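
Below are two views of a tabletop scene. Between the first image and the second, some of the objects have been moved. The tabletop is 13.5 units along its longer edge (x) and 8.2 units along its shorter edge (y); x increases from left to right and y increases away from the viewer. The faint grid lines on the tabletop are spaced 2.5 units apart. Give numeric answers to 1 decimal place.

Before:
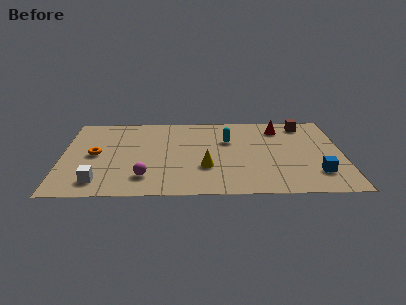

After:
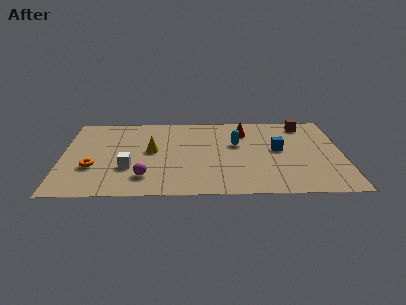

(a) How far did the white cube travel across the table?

1.9

The white cube was near (1.8, 1.4) before and (3.2, 2.7) after, so it travelled √(1.4² + 1.3²) ≈ 1.9 units.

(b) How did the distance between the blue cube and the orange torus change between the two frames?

-1.8

Before: roughly 10.8 units apart; after: 9.0. That's 1.8 units closer together.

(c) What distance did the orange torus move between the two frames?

1.3

The orange torus was near (1.6, 4.1) before and (1.5, 2.8) after, so it travelled √(0.1² + 1.3²) ≈ 1.3 units.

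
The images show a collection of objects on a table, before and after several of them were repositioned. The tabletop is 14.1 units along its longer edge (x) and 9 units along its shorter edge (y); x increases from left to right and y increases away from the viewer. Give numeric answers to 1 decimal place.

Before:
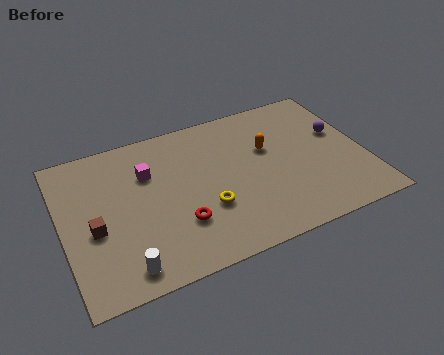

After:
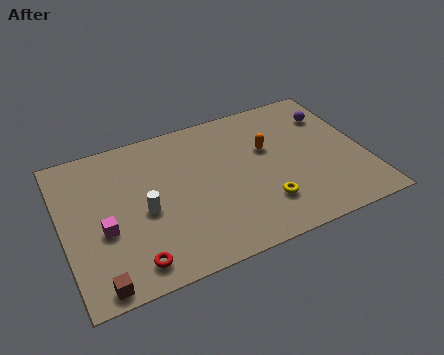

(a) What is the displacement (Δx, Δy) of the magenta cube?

(-2.3, -2.6)

The magenta cube started near (4.1, 6.2) and ended near (1.8, 3.6).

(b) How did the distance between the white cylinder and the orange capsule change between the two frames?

-2.2

Before: roughly 8.4 units apart; after: 6.2. That's 2.2 units closer together.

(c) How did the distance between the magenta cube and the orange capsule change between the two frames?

+2.5

Before: roughly 5.6 units apart; after: 8.1. That's 2.5 units further apart.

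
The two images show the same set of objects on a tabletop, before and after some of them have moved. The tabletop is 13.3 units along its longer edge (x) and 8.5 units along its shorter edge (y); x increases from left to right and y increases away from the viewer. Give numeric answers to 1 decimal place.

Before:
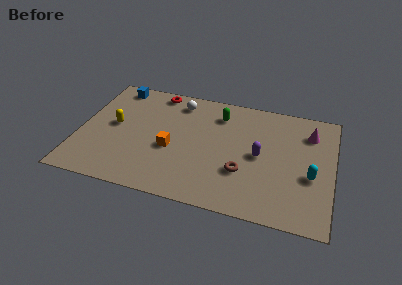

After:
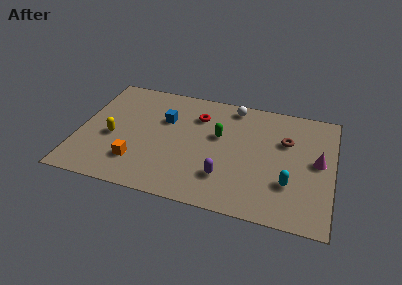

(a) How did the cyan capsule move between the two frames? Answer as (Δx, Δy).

(-1.1, -0.8)

The cyan capsule was at about (12.2, 3.4) and moved to about (11.1, 2.6).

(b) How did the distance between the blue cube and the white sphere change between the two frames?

+0.6

Before: roughly 3.4 units apart; after: 4.0. That's 0.6 units further apart.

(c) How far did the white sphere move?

2.9

The white sphere moved from about (5.0, 7.1) to (7.9, 7.5), a distance of √(2.9² + 0.4²) ≈ 2.9.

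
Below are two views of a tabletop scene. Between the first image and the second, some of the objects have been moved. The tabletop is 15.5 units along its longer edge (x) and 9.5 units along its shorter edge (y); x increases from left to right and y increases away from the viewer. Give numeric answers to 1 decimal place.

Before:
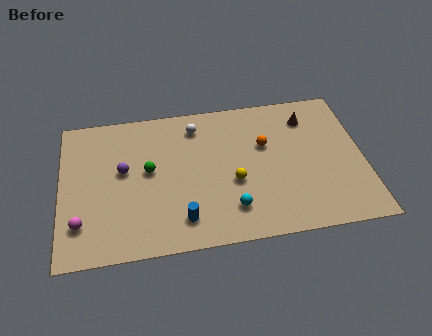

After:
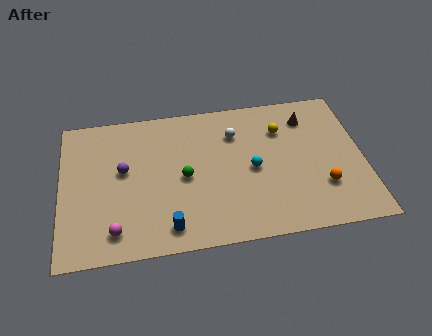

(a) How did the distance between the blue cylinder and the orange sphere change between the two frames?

+1.9

They were about 6.1 units apart before and 8.0 after — 1.9 units further apart.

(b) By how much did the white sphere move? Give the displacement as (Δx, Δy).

(2.0, -0.8)

The white sphere started near (7.0, 7.8) and ended near (9.0, 7.0).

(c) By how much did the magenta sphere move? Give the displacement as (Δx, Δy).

(1.7, -0.7)

The magenta sphere was at about (1.0, 2.3) and moved to about (2.7, 1.6).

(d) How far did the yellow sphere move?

4.0

The yellow sphere moved from about (8.8, 3.8) to (11.4, 6.9), a distance of √(2.6² + 3.1²) ≈ 4.0.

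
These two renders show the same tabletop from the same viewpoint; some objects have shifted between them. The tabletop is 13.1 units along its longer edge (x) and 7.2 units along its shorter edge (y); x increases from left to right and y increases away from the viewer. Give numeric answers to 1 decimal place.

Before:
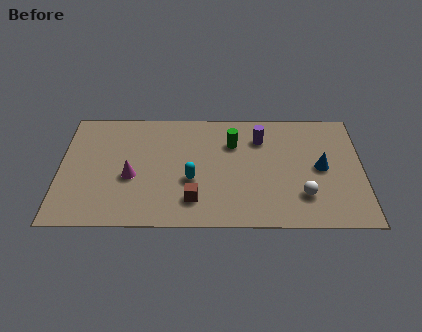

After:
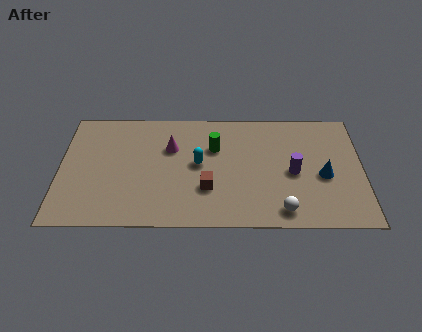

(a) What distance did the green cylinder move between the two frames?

0.9

The green cylinder moved from about (7.5, 5.1) to (6.7, 4.8), a distance of √(0.8² + 0.3²) ≈ 0.9.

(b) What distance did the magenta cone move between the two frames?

2.5

The magenta cone was near (3.1, 3.0) before and (4.8, 4.8) after, so it travelled √(1.7² + 1.8²) ≈ 2.5 units.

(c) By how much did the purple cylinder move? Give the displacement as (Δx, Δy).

(1.4, -2.1)

From the two frames, the purple cylinder sits at roughly (8.7, 5.4) before and (10.1, 3.3) after.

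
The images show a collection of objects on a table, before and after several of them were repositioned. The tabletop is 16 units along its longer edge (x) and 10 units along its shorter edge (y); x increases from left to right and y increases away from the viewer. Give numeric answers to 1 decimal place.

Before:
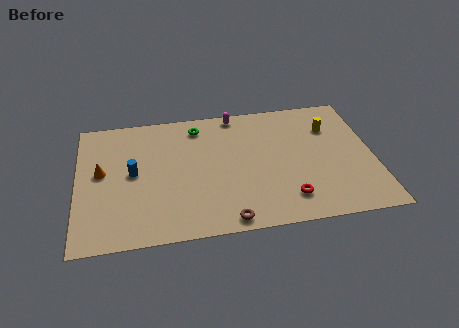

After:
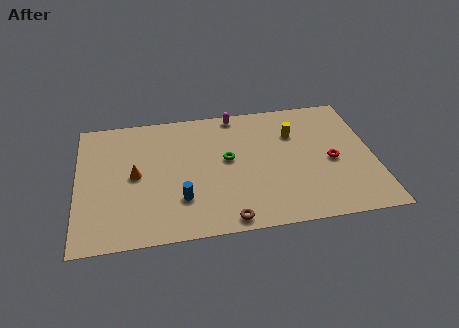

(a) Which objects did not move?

the brown torus and the magenta capsule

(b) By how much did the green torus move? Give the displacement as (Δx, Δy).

(1.5, -2.9)

The green torus started near (6.6, 8.4) and ended near (8.1, 5.5).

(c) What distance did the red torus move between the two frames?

3.5

From (11.2, 2.0) to (13.7, 4.5), the red torus covered √(2.5² + 2.5²) ≈ 3.5 units.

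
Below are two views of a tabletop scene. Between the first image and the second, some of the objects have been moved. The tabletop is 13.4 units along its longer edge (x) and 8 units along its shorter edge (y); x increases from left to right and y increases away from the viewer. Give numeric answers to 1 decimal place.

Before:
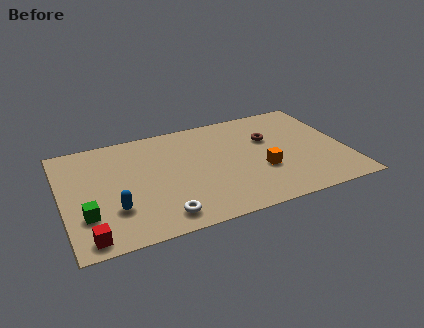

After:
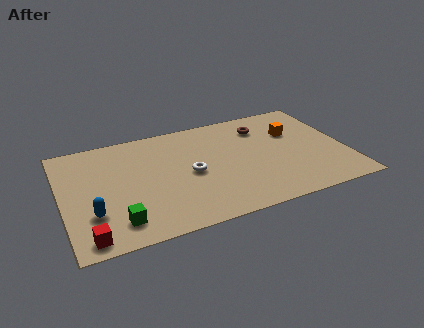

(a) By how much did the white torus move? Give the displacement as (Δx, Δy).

(1.6, 2.6)

The white torus was at about (4.4, 1.2) and moved to about (6.0, 3.8).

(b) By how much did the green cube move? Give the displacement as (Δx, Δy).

(1.4, -0.9)

From the two frames, the green cube sits at roughly (1.0, 2.4) before and (2.4, 1.5) after.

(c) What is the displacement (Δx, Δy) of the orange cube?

(1.8, 2.4)

The orange cube was at about (9.3, 2.9) and moved to about (11.1, 5.3).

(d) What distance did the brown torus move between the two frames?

1.0

From (9.9, 5.2) to (9.7, 6.2), the brown torus covered √(0.2² + 1.0²) ≈ 1.0 units.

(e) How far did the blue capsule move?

1.0

From (2.3, 2.4) to (1.3, 2.4), the blue capsule covered √(1.0² + 0.0²) ≈ 1.0 units.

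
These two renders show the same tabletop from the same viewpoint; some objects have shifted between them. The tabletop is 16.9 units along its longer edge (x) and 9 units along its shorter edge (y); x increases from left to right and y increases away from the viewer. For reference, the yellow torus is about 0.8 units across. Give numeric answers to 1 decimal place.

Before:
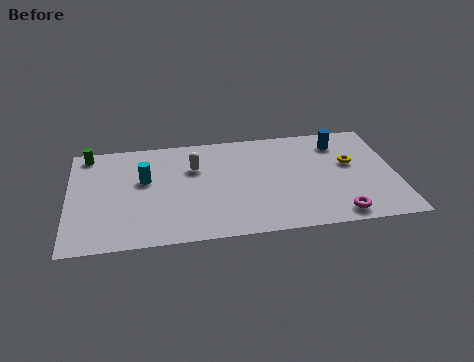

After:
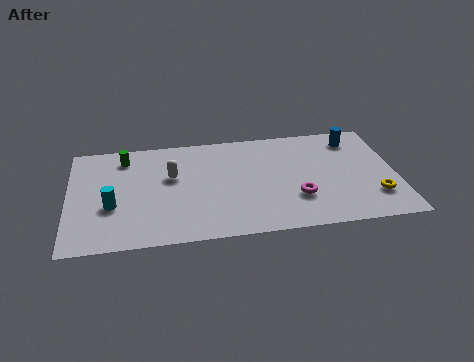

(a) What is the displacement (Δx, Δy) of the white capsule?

(-1.2, -0.6)

The white capsule started near (6.5, 6.1) and ended near (5.3, 5.5).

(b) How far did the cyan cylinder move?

2.6

From (3.9, 5.4) to (2.2, 3.4), the cyan cylinder covered √(1.7² + 2.0²) ≈ 2.6 units.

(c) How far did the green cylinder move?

2.0

From (1.0, 8.0) to (2.9, 7.4), the green cylinder covered √(1.9² + 0.6²) ≈ 2.0 units.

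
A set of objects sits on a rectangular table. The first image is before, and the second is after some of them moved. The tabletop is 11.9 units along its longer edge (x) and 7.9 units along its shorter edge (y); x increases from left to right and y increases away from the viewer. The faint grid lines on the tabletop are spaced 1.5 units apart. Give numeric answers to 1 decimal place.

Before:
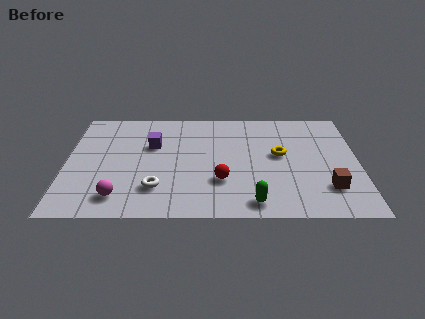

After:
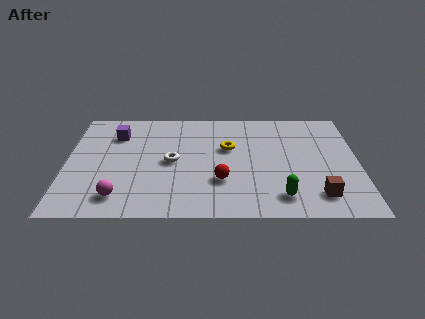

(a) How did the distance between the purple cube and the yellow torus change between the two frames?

-0.5

Before: roughly 5.2 units apart; after: 4.7. That's 0.5 units closer together.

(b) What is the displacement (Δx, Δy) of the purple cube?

(-1.5, 0.8)

From the two frames, the purple cube sits at roughly (3.5, 5.1) before and (2.0, 5.9) after.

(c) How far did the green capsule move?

1.2

From (7.6, 1.0) to (8.7, 1.4), the green capsule covered √(1.1² + 0.4²) ≈ 1.2 units.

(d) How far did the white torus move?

2.0

The white torus moved from about (3.7, 2.0) to (4.3, 3.9), a distance of √(0.6² + 1.9²) ≈ 2.0.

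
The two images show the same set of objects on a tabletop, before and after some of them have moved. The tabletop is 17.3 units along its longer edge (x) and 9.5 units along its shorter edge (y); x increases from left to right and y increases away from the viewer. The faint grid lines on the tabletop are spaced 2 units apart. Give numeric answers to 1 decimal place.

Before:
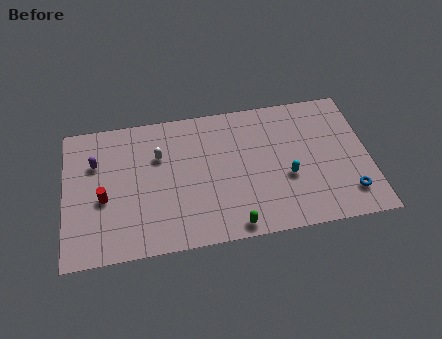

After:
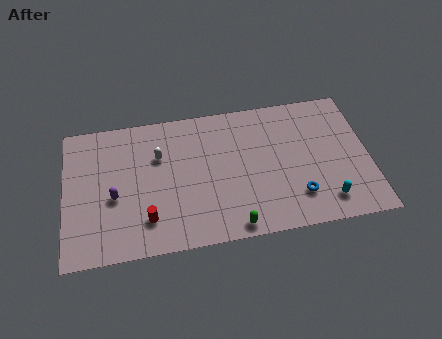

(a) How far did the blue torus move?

2.9

The blue torus was near (16.0, 2.0) before and (13.1, 2.3) after, so it travelled √(2.9² + 0.3²) ≈ 2.9 units.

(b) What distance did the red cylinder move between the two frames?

3.0

The red cylinder moved from about (2.2, 4.0) to (4.6, 2.2), a distance of √(2.4² + 1.8²) ≈ 3.0.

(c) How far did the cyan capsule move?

2.9

From (12.6, 3.7) to (14.7, 1.7), the cyan capsule covered √(2.1² + 2.0²) ≈ 2.9 units.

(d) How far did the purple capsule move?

2.7

From (1.8, 6.5) to (2.8, 4.0), the purple capsule covered √(1.0² + 2.5²) ≈ 2.7 units.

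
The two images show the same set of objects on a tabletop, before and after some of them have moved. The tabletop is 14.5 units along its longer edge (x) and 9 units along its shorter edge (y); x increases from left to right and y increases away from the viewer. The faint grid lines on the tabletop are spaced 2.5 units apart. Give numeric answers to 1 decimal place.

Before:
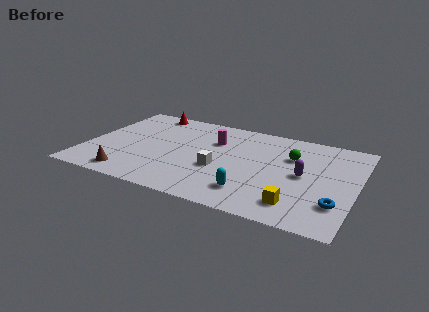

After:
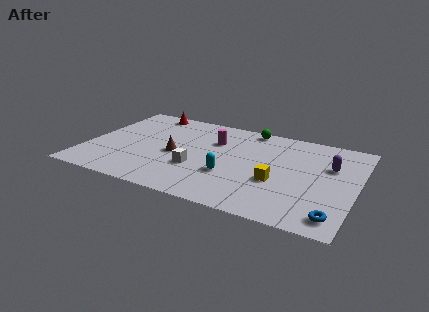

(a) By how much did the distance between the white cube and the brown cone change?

-3.5

The distance was about 5.1 in the first image and 1.6 in the second, so they moved 3.5 units closer together.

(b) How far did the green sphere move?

3.3

The green sphere moved from about (10.9, 6.1) to (8.4, 8.2), a distance of √(2.5² + 2.1²) ≈ 3.3.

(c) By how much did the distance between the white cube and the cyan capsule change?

-0.7

The distance was about 2.5 in the first image and 1.8 in the second, so they moved 0.7 units closer together.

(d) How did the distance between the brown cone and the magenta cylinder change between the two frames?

-3.6

They were about 6.4 units apart before and 2.8 after — 3.6 units closer together.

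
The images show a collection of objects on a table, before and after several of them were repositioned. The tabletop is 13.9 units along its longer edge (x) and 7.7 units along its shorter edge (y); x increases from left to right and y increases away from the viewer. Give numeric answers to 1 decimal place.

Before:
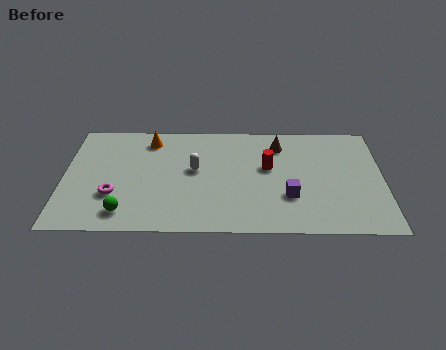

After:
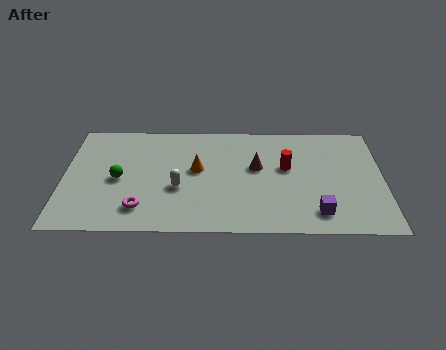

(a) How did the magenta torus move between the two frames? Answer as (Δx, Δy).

(1.2, -0.9)

The magenta torus was at about (2.2, 2.5) and moved to about (3.4, 1.6).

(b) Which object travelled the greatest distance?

the orange cone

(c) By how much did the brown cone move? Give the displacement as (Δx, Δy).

(-1.0, -1.6)

The brown cone was at about (9.4, 6.1) and moved to about (8.4, 4.5).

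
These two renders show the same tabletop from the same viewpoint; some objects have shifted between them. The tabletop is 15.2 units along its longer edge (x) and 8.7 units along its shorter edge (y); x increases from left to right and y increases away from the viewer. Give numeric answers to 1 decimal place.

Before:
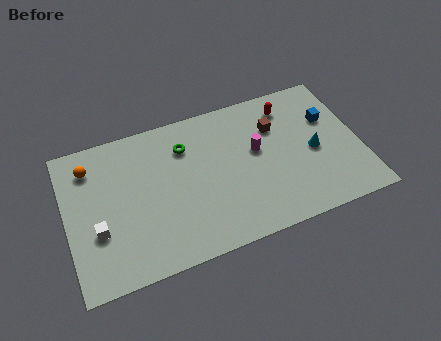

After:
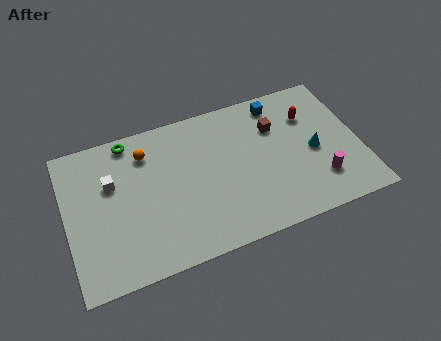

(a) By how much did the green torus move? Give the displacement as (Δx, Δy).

(-2.8, 1.3)

The green torus started near (6.3, 6.5) and ended near (3.5, 7.8).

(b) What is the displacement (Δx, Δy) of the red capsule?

(1.0, -0.9)

The red capsule was at about (11.8, 7.1) and moved to about (12.8, 6.2).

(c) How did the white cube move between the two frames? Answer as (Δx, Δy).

(0.9, 2.5)

From the two frames, the white cube sits at roughly (1.5, 3.1) before and (2.4, 5.6) after.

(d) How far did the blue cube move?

3.1

The blue cube was near (13.8, 5.7) before and (11.3, 7.5) after, so it travelled √(2.5² + 1.8²) ≈ 3.1 units.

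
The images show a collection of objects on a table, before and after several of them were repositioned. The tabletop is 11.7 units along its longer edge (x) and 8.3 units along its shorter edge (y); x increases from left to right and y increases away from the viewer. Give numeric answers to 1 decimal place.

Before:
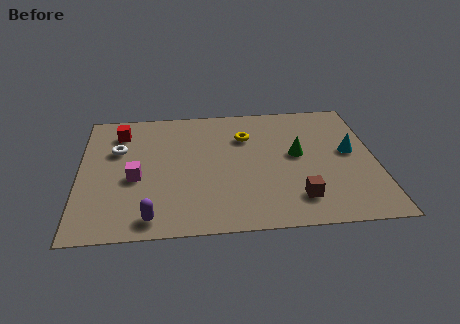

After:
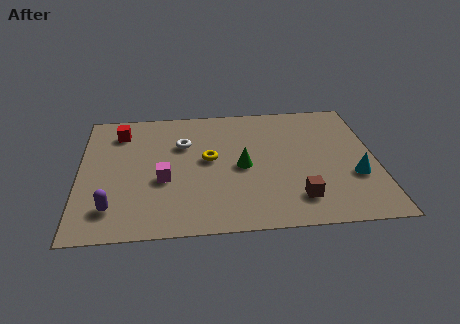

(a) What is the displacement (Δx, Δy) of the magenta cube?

(1.1, -0.2)

The magenta cube was at about (2.2, 3.5) and moved to about (3.3, 3.3).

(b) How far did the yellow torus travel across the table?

2.1

The yellow torus moved from about (6.6, 5.9) to (5.1, 4.5), a distance of √(1.5² + 1.4²) ≈ 2.1.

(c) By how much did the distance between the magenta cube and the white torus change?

+0.4

Before: roughly 2.0 units apart; after: 2.4. That's 0.4 units further apart.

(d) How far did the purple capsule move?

1.7

The purple capsule moved from about (2.8, 1.0) to (1.3, 1.7), a distance of √(1.5² + 0.7²) ≈ 1.7.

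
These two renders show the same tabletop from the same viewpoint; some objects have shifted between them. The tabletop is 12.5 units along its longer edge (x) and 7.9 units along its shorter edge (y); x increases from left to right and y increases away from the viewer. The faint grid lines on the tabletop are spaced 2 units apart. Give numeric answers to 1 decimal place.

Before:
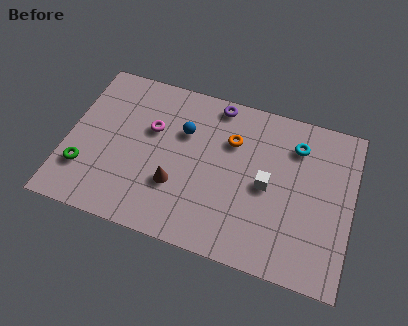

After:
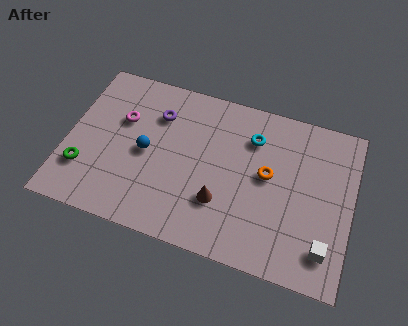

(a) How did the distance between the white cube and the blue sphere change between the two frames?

+4.2

Before: roughly 4.1 units apart; after: 8.3. That's 4.2 units further apart.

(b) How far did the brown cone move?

2.0

The brown cone moved from about (4.9, 2.6) to (6.9, 2.4), a distance of √(2.0² + 0.2²) ≈ 2.0.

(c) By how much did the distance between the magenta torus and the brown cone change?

+2.6

The distance was about 2.7 in the first image and 5.3 in the second, so they moved 2.6 units further apart.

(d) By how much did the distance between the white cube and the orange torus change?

+1.4

Before: roughly 2.4 units apart; after: 3.8. That's 1.4 units further apart.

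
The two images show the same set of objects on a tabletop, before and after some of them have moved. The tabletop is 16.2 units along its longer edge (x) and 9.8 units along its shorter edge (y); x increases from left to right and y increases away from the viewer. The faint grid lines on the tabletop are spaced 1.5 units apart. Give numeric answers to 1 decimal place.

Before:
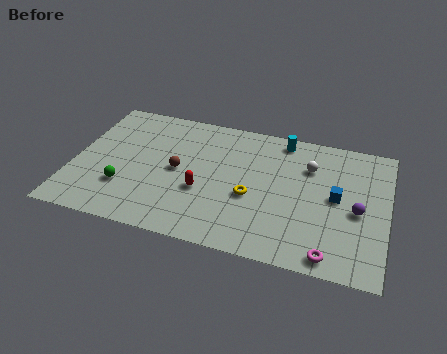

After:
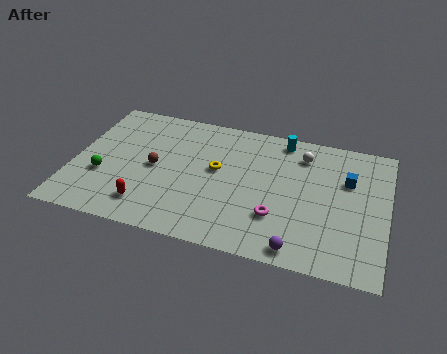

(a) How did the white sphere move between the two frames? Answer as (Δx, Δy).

(-0.4, 0.8)

The white sphere was at about (12.1, 7.0) and moved to about (11.7, 7.8).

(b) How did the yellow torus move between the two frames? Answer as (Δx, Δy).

(-1.9, 1.5)

The yellow torus was at about (9.3, 4.0) and moved to about (7.4, 5.5).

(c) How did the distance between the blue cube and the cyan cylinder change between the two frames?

-0.6

The distance was about 4.7 in the first image and 4.1 in the second, so they moved 0.6 units closer together.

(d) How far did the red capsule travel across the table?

3.2

The red capsule was near (6.8, 3.7) before and (4.1, 1.9) after, so it travelled √(2.7² + 1.8²) ≈ 3.2 units.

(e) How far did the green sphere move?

1.3

From (2.8, 2.9) to (1.6, 3.5), the green sphere covered √(1.2² + 0.6²) ≈ 1.3 units.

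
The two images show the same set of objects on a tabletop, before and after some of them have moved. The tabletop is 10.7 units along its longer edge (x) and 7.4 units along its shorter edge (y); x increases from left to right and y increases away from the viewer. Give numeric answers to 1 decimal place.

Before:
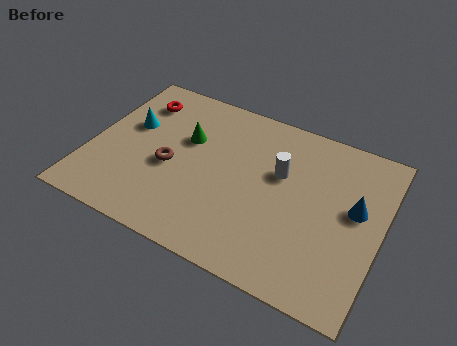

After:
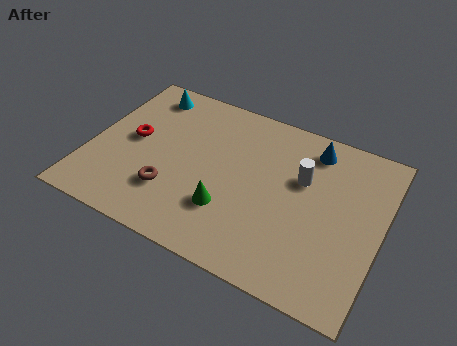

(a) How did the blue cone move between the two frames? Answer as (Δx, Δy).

(-1.8, 2.0)

The blue cone was at about (9.7, 4.2) and moved to about (7.9, 6.2).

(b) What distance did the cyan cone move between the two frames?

1.8

The cyan cone was near (1.3, 4.5) before and (1.6, 6.3) after, so it travelled √(0.3² + 1.8²) ≈ 1.8 units.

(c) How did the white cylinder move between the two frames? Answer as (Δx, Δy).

(0.8, 0.1)

From the two frames, the white cylinder sits at roughly (6.9, 4.6) before and (7.7, 4.7) after.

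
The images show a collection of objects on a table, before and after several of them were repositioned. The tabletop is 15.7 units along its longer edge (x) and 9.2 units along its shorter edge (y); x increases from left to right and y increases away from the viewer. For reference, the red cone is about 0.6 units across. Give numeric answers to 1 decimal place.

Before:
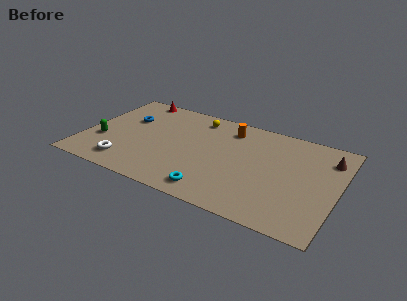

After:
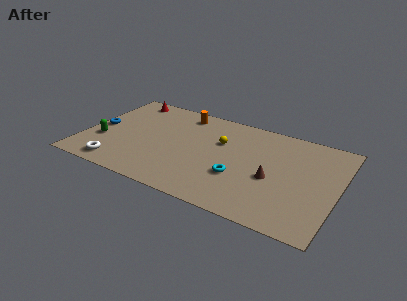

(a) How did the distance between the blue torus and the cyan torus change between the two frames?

+1.4

The distance was about 7.7 in the first image and 9.1 in the second, so they moved 1.4 units further apart.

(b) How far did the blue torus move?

2.2

The blue torus moved from about (2.4, 6.0) to (0.8, 4.5), a distance of √(1.6² + 1.5²) ≈ 2.2.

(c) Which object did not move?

the green capsule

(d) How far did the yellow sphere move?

2.5

From (6.6, 7.8) to (8.3, 6.0), the yellow sphere covered √(1.7² + 1.8²) ≈ 2.5 units.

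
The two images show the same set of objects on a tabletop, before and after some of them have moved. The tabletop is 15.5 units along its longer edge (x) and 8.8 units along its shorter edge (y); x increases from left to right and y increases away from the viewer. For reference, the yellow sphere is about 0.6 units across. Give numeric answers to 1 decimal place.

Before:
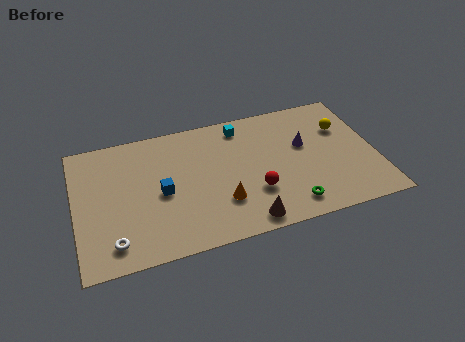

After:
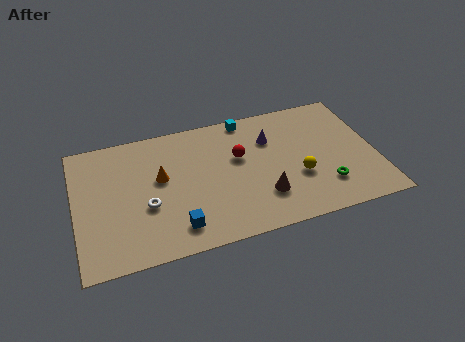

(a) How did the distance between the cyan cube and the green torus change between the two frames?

+0.4

Before: roughly 6.4 units apart; after: 6.8. That's 0.4 units further apart.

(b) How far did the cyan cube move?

0.6

The cyan cube moved from about (8.8, 7.5) to (9.1, 8.0), a distance of √(0.3² + 0.5²) ≈ 0.6.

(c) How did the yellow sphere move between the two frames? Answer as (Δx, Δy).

(-2.6, -2.8)

The yellow sphere started near (14.0, 6.0) and ended near (11.4, 3.2).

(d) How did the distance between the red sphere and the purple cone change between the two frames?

-1.9

They were about 3.8 units apart before and 1.9 after — 1.9 units closer together.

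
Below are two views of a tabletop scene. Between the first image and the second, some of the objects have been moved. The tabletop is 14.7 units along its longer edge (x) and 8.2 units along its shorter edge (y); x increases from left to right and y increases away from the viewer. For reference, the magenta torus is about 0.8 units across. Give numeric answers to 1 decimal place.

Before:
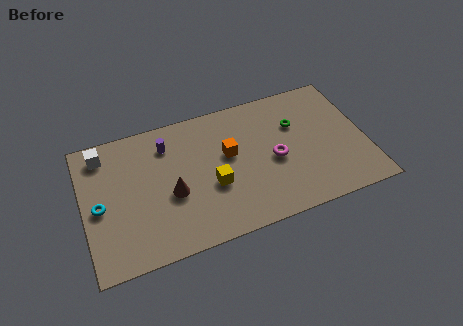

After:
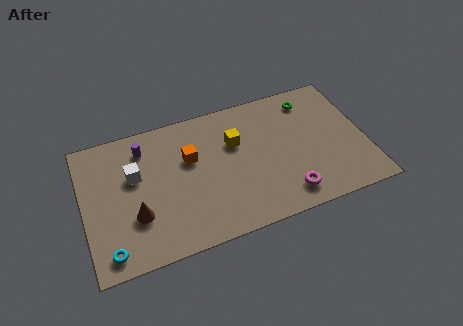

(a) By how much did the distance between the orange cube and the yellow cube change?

+0.5

Before: roughly 1.9 units apart; after: 2.4. That's 0.5 units further apart.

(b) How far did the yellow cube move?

2.6

The yellow cube was near (6.6, 3.2) before and (8.0, 5.4) after, so it travelled √(1.4² + 2.2²) ≈ 2.6 units.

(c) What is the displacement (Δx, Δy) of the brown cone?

(-1.9, -0.7)

The brown cone started near (4.5, 3.4) and ended near (2.6, 2.7).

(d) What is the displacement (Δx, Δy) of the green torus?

(0.9, 1.3)

The green torus was at about (11.2, 5.5) and moved to about (12.1, 6.8).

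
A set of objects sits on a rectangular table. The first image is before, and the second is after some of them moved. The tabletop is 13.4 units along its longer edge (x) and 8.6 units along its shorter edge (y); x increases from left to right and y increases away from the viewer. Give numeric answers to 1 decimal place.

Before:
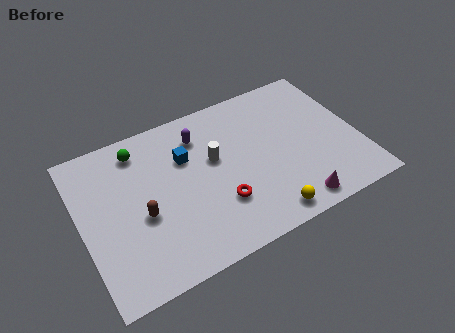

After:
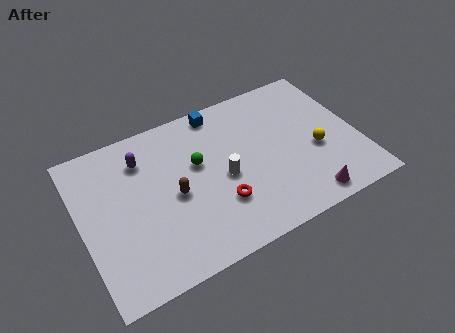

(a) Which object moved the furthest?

the yellow sphere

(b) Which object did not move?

the red torus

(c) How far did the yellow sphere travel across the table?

3.8

The yellow sphere was near (8.4, 1.0) before and (11.3, 3.5) after, so it travelled √(2.9² + 2.5²) ≈ 3.8 units.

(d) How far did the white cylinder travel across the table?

1.2

From (6.5, 5.1) to (6.8, 3.9), the white cylinder covered √(0.3² + 1.2²) ≈ 1.2 units.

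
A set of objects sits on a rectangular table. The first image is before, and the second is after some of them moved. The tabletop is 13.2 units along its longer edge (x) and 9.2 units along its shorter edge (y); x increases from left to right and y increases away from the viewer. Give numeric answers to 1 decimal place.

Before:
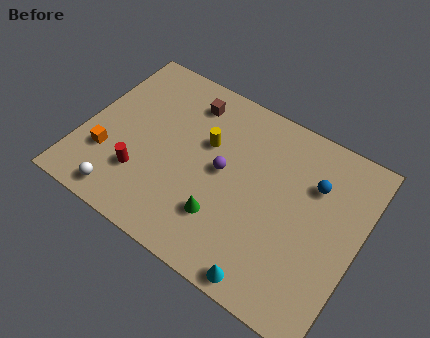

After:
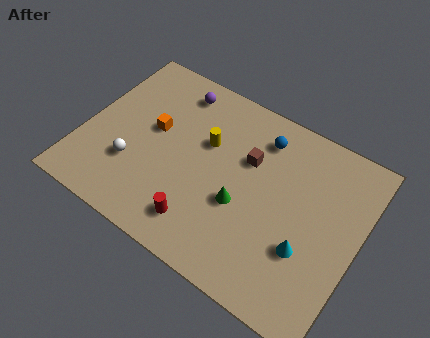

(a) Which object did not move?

the yellow cylinder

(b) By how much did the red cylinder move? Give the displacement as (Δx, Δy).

(3.1, -0.9)

The red cylinder was at about (3.1, 2.6) and moved to about (6.2, 1.7).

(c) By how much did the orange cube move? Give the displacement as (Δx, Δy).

(1.8, 2.4)

The orange cube started near (1.4, 2.8) and ended near (3.2, 5.2).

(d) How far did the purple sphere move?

4.2

The purple sphere was near (6.7, 4.8) before and (3.8, 7.8) after, so it travelled √(2.9² + 3.0²) ≈ 4.2 units.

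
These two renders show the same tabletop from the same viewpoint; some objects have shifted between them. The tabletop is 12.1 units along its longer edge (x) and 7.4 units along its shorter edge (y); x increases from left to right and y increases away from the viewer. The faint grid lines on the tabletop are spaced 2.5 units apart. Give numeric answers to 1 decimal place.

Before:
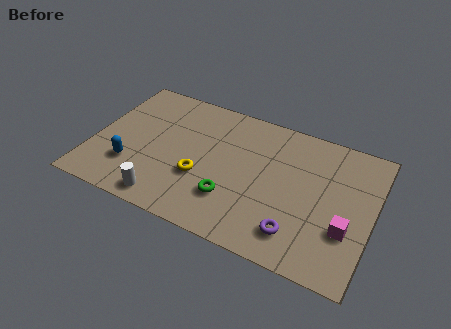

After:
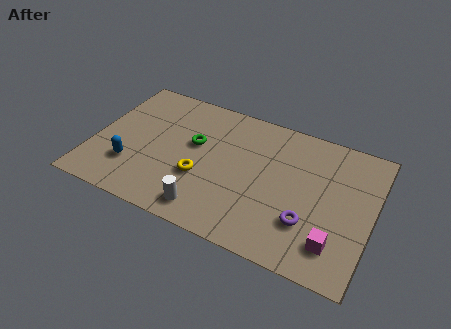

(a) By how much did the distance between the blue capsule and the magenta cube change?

-0.4

Before: roughly 9.3 units apart; after: 8.9. That's 0.4 units closer together.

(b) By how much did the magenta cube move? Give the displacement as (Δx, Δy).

(-0.4, -0.9)

The magenta cube started near (11.1, 2.5) and ended near (10.7, 1.6).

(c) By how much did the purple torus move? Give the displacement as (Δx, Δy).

(0.4, 0.7)

From the two frames, the purple torus sits at roughly (9.1, 1.5) before and (9.5, 2.2) after.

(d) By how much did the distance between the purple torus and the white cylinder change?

-1.3

The distance was about 5.6 in the first image and 4.3 in the second, so they moved 1.3 units closer together.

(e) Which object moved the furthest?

the green torus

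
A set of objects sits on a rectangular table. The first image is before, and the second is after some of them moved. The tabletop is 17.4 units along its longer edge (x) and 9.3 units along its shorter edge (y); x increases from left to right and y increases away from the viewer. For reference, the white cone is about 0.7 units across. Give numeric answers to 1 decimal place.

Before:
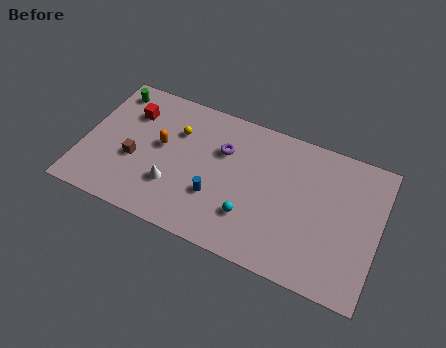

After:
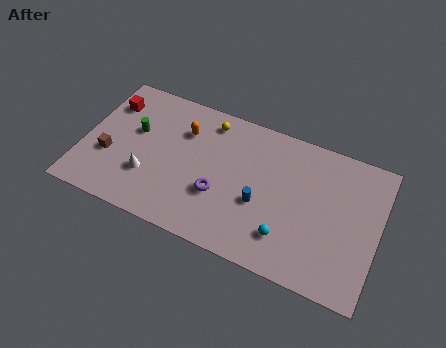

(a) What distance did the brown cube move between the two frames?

1.5

From (3.1, 3.7) to (1.6, 3.4), the brown cube covered √(1.5² + 0.3²) ≈ 1.5 units.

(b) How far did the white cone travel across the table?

1.5

From (5.5, 2.8) to (4.0, 2.9), the white cone covered √(1.5² + 0.1²) ≈ 1.5 units.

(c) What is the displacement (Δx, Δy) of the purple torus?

(0.1, -3.0)

The purple torus started near (8.1, 6.3) and ended near (8.2, 3.3).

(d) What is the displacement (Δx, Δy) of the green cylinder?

(1.7, -2.3)

The green cylinder was at about (1.2, 7.9) and moved to about (2.9, 5.6).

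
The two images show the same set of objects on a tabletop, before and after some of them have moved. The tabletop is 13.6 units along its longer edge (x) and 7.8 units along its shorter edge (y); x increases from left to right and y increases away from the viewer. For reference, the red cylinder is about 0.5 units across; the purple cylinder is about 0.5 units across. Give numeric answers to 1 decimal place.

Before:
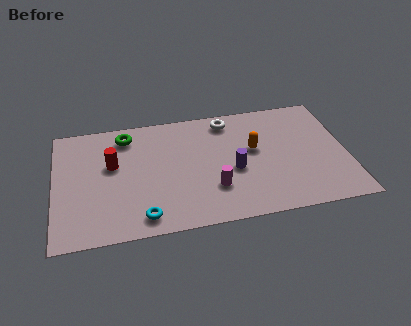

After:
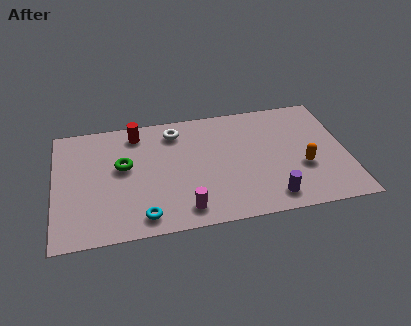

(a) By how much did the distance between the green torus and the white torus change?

-1.7

They were about 4.8 units apart before and 3.1 after — 1.7 units closer together.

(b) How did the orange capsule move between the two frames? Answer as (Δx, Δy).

(2.2, -1.6)

The orange capsule started near (9.3, 4.5) and ended near (11.5, 2.9).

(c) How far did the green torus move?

2.0

The green torus moved from about (3.4, 6.5) to (3.2, 4.5), a distance of √(0.2² + 2.0²) ≈ 2.0.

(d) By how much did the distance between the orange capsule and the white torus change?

+4.3

They were about 2.5 units apart before and 6.8 after — 4.3 units further apart.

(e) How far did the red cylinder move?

2.2

The red cylinder moved from about (2.7, 4.7) to (3.9, 6.6), a distance of √(1.2² + 1.9²) ≈ 2.2.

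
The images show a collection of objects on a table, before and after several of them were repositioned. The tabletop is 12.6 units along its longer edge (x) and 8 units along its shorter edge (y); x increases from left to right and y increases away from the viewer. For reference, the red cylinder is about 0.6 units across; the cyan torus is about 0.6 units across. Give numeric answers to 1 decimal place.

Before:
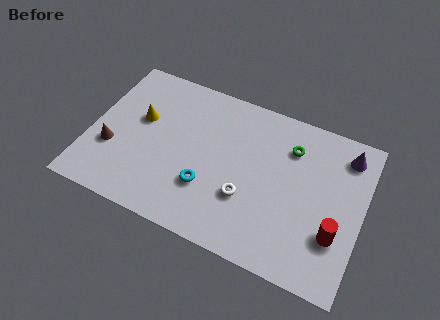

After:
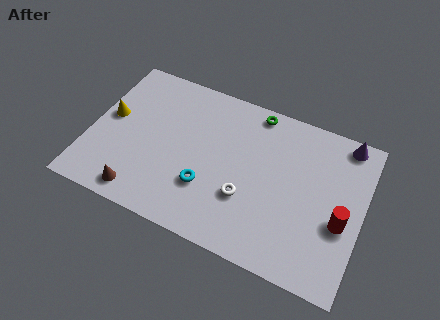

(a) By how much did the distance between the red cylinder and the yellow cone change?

+1.4

They were about 9.6 units apart before and 11.0 after — 1.4 units further apart.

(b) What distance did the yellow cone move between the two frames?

1.5

The yellow cone was near (2.2, 4.8) before and (0.8, 4.4) after, so it travelled √(1.4² + 0.4²) ≈ 1.5 units.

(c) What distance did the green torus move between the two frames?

2.2

The green torus was near (9.1, 6.0) before and (7.3, 7.2) after, so it travelled √(1.8² + 1.2²) ≈ 2.2 units.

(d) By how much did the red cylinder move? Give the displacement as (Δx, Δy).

(0.2, 0.7)

The red cylinder started near (11.5, 2.5) and ended near (11.7, 3.2).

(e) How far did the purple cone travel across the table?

0.6

From (11.6, 6.6) to (11.5, 7.2), the purple cone covered √(0.1² + 0.6²) ≈ 0.6 units.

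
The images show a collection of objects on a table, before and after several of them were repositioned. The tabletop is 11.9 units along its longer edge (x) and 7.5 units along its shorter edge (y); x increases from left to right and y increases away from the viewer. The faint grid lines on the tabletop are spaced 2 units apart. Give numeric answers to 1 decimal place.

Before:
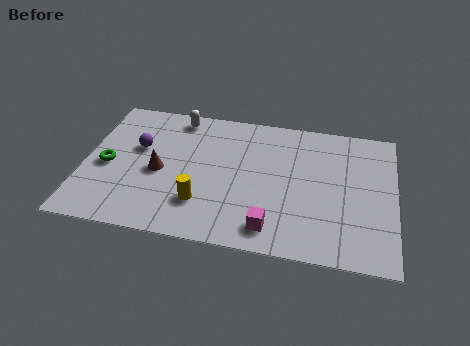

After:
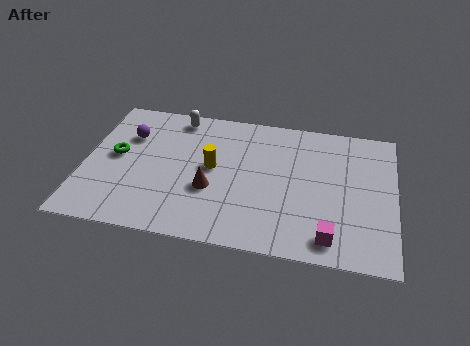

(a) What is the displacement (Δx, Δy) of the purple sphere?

(-0.4, 0.6)

The purple sphere was at about (2.0, 4.6) and moved to about (1.6, 5.2).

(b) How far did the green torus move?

0.7

The green torus was near (0.9, 3.4) before and (1.2, 4.0) after, so it travelled √(0.3² + 0.6²) ≈ 0.7 units.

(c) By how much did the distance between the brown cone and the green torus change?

+1.9

The distance was about 2.0 in the first image and 3.9 in the second, so they moved 1.9 units further apart.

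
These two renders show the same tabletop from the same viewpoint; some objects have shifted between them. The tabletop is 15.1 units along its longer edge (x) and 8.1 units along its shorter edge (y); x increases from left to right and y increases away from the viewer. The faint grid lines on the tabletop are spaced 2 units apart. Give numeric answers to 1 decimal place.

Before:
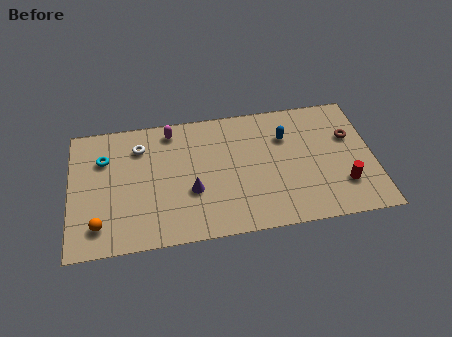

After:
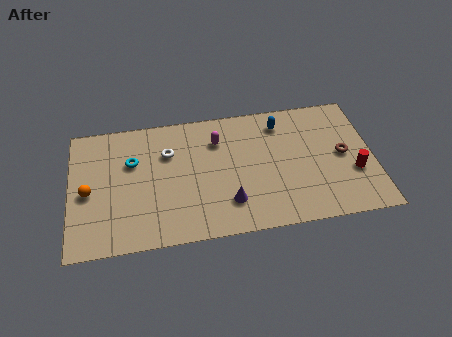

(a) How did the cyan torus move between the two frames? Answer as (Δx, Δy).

(1.4, -0.4)

The cyan torus was at about (1.7, 5.7) and moved to about (3.1, 5.3).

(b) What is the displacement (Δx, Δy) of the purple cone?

(1.8, -1.0)

From the two frames, the purple cone sits at roughly (6.0, 3.0) before and (7.8, 2.0) after.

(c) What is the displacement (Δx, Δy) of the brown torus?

(-0.4, -1.1)

The brown torus started near (14.0, 5.2) and ended near (13.6, 4.1).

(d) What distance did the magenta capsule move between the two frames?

2.5

From (5.1, 7.0) to (7.4, 6.0), the magenta capsule covered √(2.3² + 1.0²) ≈ 2.5 units.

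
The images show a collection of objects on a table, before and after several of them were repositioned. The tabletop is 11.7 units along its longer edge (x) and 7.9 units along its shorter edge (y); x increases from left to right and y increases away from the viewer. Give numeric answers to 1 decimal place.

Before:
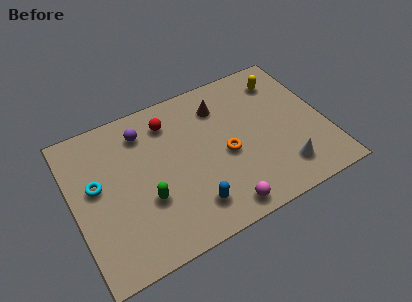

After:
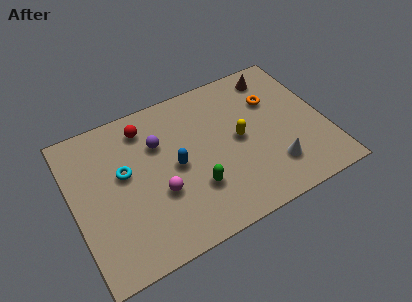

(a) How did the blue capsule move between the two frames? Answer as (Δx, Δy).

(-0.4, 2.3)

The blue capsule was at about (5.1, 1.6) and moved to about (4.7, 3.9).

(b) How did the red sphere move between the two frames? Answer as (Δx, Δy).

(-1.1, 0.2)

The red sphere was at about (4.7, 6.3) and moved to about (3.6, 6.5).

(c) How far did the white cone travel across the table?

0.5

The white cone was near (9.4, 1.6) before and (9.0, 1.9) after, so it travelled √(0.4² + 0.3²) ≈ 0.5 units.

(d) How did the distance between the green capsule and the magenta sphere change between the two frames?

-2.0

The distance was about 3.7 in the first image and 1.7 in the second, so they moved 2.0 units closer together.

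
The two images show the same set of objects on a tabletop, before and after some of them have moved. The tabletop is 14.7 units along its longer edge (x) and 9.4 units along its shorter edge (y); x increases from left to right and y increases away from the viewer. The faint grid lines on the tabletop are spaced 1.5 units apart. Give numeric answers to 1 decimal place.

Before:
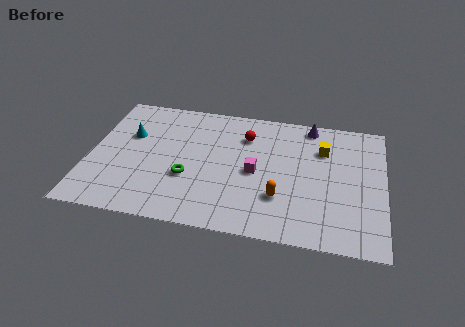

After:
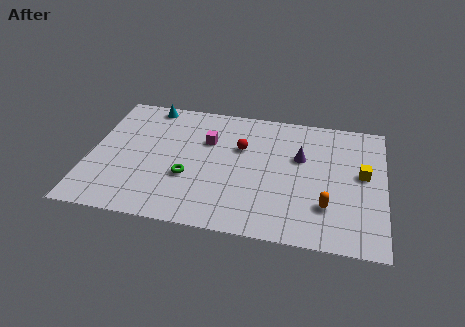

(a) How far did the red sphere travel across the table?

0.9

From (7.7, 7.0) to (7.5, 6.1), the red sphere covered √(0.2² + 0.9²) ≈ 0.9 units.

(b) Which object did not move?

the green torus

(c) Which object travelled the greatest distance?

the magenta cube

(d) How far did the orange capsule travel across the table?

2.3

From (9.6, 2.8) to (11.9, 2.6), the orange capsule covered √(2.3² + 0.2²) ≈ 2.3 units.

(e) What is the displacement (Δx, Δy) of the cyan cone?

(0.8, 2.5)

From the two frames, the cyan cone sits at roughly (1.9, 6.0) before and (2.7, 8.5) after.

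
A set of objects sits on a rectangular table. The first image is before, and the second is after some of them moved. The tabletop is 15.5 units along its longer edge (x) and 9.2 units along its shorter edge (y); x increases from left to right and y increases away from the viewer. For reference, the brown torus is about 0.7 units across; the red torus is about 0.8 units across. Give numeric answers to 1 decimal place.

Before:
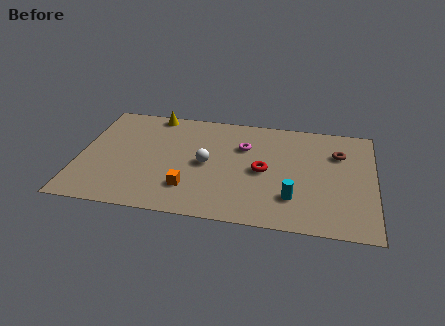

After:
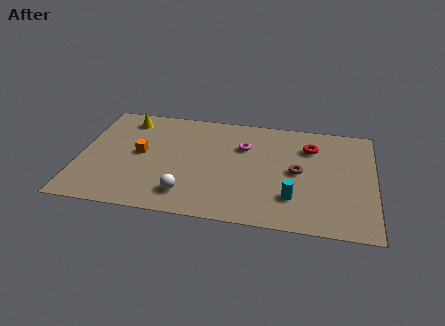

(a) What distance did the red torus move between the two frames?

3.4

From (9.7, 4.4) to (12.1, 6.8), the red torus covered √(2.4² + 2.4²) ≈ 3.4 units.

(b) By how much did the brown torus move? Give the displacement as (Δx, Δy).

(-2.1, -1.9)

The brown torus was at about (13.6, 6.5) and moved to about (11.5, 4.6).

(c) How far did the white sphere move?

2.8

The white sphere moved from about (6.7, 4.5) to (5.8, 1.8), a distance of √(0.9² + 2.7²) ≈ 2.8.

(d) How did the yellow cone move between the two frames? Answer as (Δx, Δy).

(-1.4, -0.7)

The yellow cone started near (3.7, 8.4) and ended near (2.3, 7.7).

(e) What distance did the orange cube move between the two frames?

3.7

From (5.9, 2.3) to (3.2, 4.8), the orange cube covered √(2.7² + 2.5²) ≈ 3.7 units.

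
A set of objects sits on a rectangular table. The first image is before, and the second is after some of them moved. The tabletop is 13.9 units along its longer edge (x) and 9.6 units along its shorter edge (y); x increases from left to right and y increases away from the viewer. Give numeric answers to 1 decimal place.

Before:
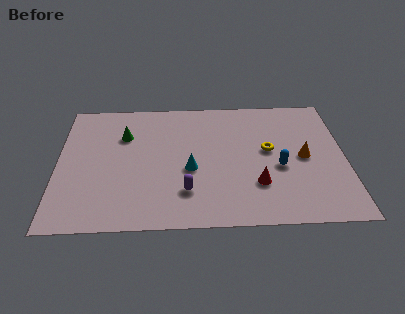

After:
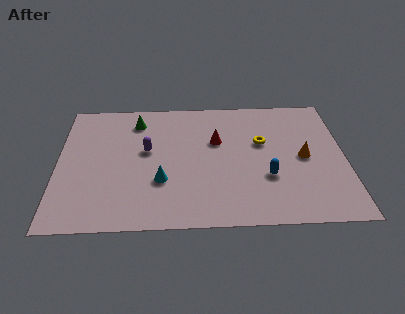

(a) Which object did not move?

the orange cone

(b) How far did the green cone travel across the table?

1.3

The green cone was near (3.2, 6.7) before and (3.8, 7.8) after, so it travelled √(0.6² + 1.1²) ≈ 1.3 units.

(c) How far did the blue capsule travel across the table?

0.9

From (10.7, 4.0) to (10.1, 3.3), the blue capsule covered √(0.6² + 0.7²) ≈ 0.9 units.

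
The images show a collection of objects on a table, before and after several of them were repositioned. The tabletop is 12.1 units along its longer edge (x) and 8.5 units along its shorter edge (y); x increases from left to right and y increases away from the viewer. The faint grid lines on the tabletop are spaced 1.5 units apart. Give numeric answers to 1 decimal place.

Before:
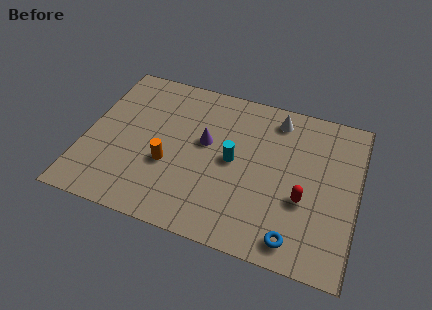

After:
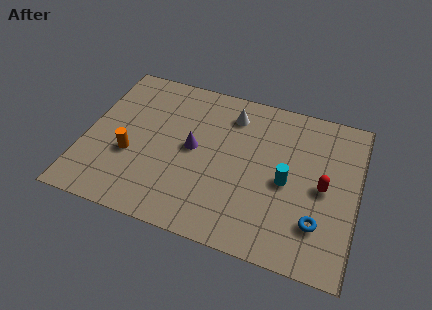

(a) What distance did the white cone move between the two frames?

2.0

The white cone moved from about (8.3, 7.2) to (6.3, 6.8), a distance of √(2.0² + 0.4²) ≈ 2.0.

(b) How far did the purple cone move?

0.7

The purple cone was near (5.3, 4.9) before and (4.8, 4.4) after, so it travelled √(0.5² + 0.5²) ≈ 0.7 units.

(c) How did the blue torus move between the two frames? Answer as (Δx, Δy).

(0.9, 1.1)

The blue torus started near (9.6, 1.1) and ended near (10.5, 2.2).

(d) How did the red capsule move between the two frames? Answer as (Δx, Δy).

(0.8, 0.9)

From the two frames, the red capsule sits at roughly (9.8, 3.2) before and (10.6, 4.1) after.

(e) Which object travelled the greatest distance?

the cyan cylinder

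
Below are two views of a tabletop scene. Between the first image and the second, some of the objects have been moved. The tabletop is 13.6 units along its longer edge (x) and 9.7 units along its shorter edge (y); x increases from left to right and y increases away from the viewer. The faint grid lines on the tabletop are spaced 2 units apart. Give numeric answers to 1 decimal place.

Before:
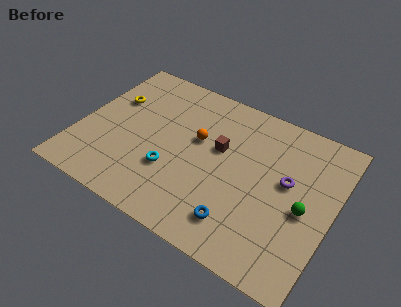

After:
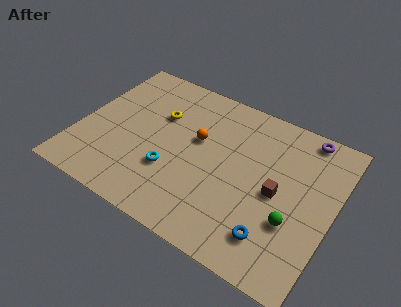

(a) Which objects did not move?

the cyan torus and the orange sphere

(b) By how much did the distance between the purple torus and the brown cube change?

+0.6

They were about 3.7 units apart before and 4.3 after — 0.6 units further apart.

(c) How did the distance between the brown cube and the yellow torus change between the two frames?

+0.9

Before: roughly 6.0 units apart; after: 6.9. That's 0.9 units further apart.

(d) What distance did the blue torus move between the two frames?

1.8

The blue torus moved from about (9.1, 1.9) to (10.9, 2.0), a distance of √(1.8² + 0.1²) ≈ 1.8.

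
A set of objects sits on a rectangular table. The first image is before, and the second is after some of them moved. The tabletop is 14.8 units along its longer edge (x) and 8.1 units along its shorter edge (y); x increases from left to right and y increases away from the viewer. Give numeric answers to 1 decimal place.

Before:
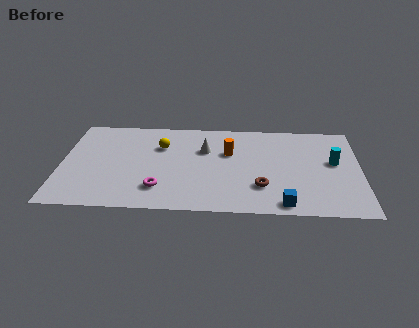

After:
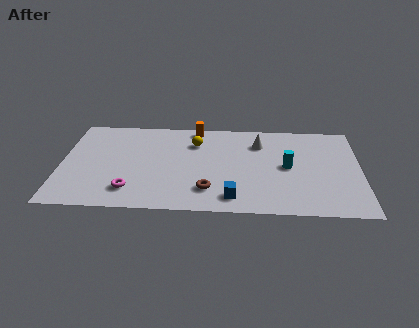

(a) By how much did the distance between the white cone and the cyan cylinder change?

-4.0

Before: roughly 6.4 units apart; after: 2.4. That's 4.0 units closer together.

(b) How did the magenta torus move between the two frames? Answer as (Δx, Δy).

(-1.4, -0.2)

The magenta torus started near (4.9, 1.9) and ended near (3.5, 1.7).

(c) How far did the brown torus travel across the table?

2.6

From (9.9, 2.3) to (7.3, 1.9), the brown torus covered √(2.6² + 0.4²) ≈ 2.6 units.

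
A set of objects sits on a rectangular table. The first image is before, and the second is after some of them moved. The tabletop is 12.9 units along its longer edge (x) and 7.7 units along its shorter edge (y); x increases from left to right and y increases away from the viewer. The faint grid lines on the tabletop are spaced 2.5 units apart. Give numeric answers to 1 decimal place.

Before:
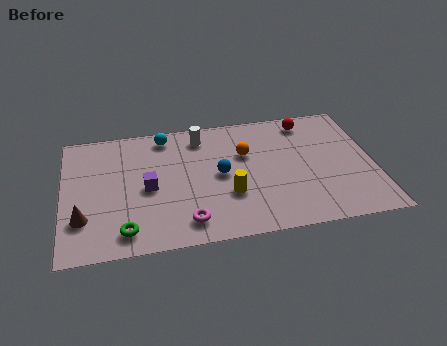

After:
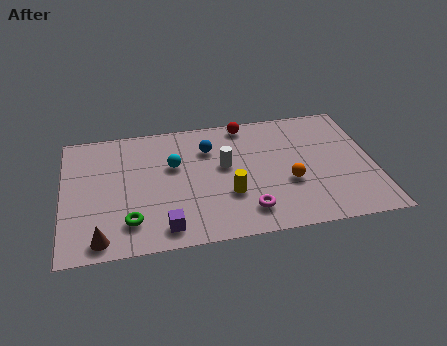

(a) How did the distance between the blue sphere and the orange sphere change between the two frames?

+2.6

The distance was about 1.6 in the first image and 4.2 in the second, so they moved 2.6 units further apart.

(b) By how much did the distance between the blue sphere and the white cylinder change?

-1.3

Before: roughly 2.6 units apart; after: 1.3. That's 1.3 units closer together.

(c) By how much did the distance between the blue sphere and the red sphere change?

-2.6

Before: roughly 4.7 units apart; after: 2.1. That's 2.6 units closer together.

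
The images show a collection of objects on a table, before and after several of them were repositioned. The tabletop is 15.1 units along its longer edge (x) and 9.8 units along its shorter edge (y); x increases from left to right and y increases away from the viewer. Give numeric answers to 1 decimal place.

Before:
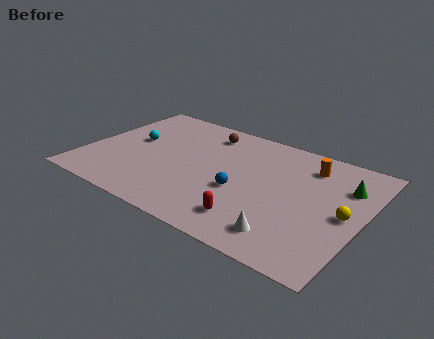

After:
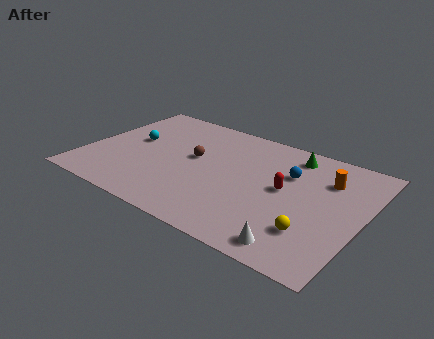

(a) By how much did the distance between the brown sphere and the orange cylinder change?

+1.5

The distance was about 5.8 in the first image and 7.3 in the second, so they moved 1.5 units further apart.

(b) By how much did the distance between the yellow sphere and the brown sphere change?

-1.3

They were about 8.9 units apart before and 7.6 after — 1.3 units closer together.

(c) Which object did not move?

the cyan sphere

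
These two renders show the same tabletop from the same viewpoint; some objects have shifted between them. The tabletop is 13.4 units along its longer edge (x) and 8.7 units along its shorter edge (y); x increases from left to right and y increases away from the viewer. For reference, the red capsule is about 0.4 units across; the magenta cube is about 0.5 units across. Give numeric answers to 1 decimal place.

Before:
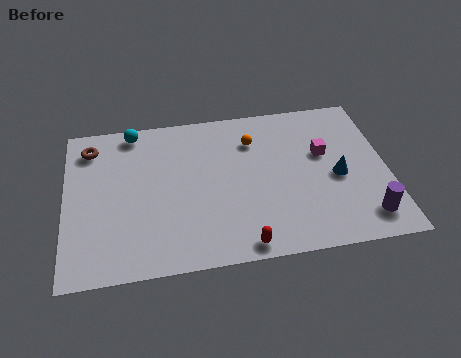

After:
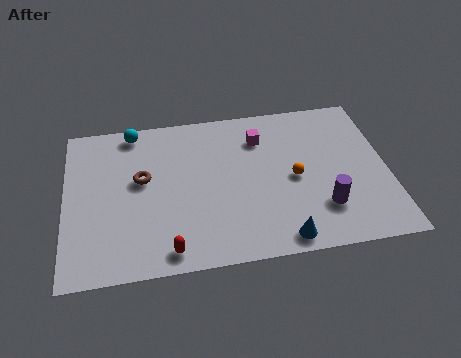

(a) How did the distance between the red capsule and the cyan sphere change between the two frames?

-1.3

The distance was about 8.2 in the first image and 6.9 in the second, so they moved 1.3 units closer together.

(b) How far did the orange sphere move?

2.9

From (7.9, 6.5) to (9.5, 4.1), the orange sphere covered √(1.6² + 2.4²) ≈ 2.9 units.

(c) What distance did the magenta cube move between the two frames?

2.9

The magenta cube moved from about (10.8, 5.3) to (8.2, 6.6), a distance of √(2.6² + 1.3²) ≈ 2.9.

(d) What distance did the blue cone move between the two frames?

3.9

The blue cone was near (11.3, 3.9) before and (8.8, 0.9) after, so it travelled √(2.5² + 3.0²) ≈ 3.9 units.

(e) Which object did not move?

the cyan sphere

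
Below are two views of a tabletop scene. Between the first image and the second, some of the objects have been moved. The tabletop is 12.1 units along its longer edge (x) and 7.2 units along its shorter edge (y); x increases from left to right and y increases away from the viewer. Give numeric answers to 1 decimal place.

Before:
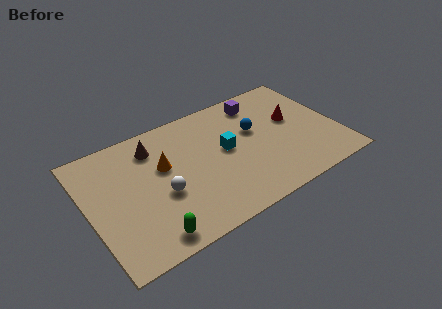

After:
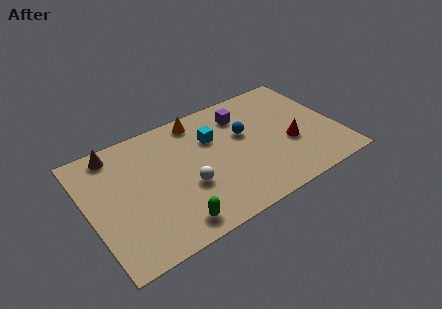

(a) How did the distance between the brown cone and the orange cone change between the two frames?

+2.8

They were about 1.3 units apart before and 4.1 after — 2.8 units further apart.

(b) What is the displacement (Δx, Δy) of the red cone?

(-0.4, -1.4)

The red cone started near (10.1, 4.2) and ended near (9.7, 2.8).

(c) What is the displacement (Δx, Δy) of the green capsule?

(1.1, 0.1)

From the two frames, the green capsule sits at roughly (2.5, 0.9) before and (3.6, 1.0) after.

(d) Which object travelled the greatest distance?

the orange cone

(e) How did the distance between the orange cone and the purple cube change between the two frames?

-3.0

Before: roughly 5.2 units apart; after: 2.2. That's 3.0 units closer together.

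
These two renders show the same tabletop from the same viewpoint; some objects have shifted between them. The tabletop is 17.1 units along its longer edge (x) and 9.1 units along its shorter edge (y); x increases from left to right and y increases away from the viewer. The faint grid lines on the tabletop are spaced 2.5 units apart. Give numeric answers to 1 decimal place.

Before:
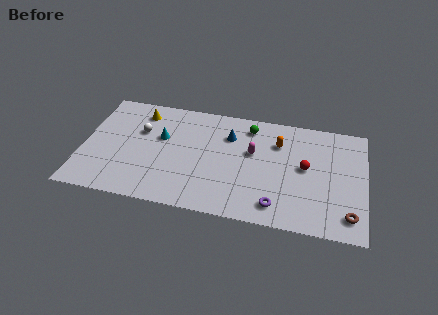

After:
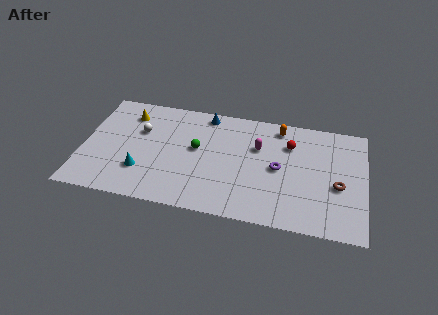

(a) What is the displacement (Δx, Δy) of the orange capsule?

(0.0, 1.3)

The orange capsule started near (11.8, 6.6) and ended near (11.8, 7.9).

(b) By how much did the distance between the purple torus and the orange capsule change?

-1.7

The distance was about 5.1 in the first image and 3.4 in the second, so they moved 1.7 units closer together.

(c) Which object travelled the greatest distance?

the green sphere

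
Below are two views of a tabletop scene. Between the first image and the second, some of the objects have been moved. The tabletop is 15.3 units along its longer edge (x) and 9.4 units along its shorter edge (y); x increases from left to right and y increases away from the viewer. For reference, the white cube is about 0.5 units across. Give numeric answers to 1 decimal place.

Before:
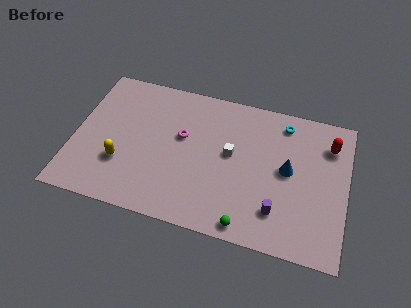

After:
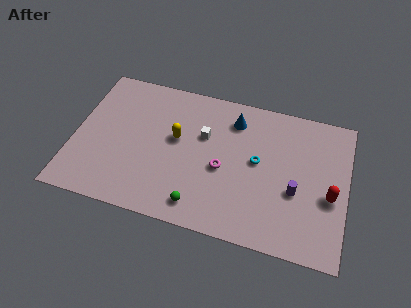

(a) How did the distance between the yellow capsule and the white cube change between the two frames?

-4.8

They were about 6.4 units apart before and 1.6 after — 4.8 units closer together.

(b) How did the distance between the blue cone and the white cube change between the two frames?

-1.0

The distance was about 3.2 in the first image and 2.2 in the second, so they moved 1.0 units closer together.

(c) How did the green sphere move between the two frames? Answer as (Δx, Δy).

(-2.7, 0.5)

The green sphere was at about (10.0, 0.9) and moved to about (7.3, 1.4).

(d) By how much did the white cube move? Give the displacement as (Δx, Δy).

(-1.6, 0.8)

The white cube started near (8.8, 5.2) and ended near (7.2, 6.0).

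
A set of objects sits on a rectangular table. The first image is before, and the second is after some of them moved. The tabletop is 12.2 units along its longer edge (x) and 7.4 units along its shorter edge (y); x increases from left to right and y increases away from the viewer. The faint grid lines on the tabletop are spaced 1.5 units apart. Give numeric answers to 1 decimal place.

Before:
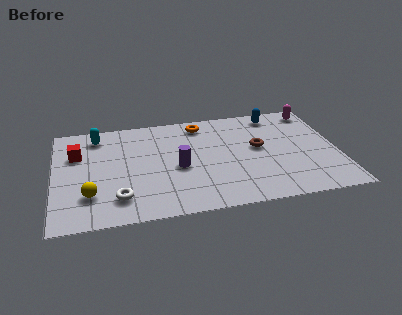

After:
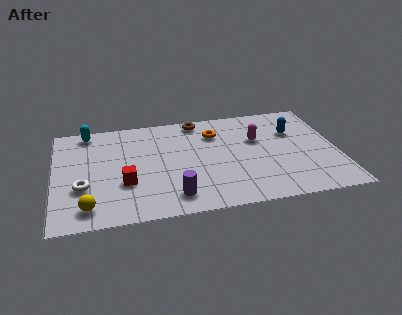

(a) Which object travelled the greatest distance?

the brown torus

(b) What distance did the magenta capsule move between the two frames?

3.1

The magenta capsule was near (11.4, 6.4) before and (8.8, 4.7) after, so it travelled √(2.6² + 1.7²) ≈ 3.1 units.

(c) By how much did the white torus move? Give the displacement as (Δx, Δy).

(-1.5, 1.0)

The white torus started near (2.7, 1.6) and ended near (1.2, 2.6).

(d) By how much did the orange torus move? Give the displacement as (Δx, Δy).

(0.6, -0.8)

From the two frames, the orange torus sits at roughly (6.4, 6.3) before and (7.0, 5.5) after.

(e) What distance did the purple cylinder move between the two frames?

2.0

From (5.3, 3.3) to (5.0, 1.3), the purple cylinder covered √(0.3² + 2.0²) ≈ 2.0 units.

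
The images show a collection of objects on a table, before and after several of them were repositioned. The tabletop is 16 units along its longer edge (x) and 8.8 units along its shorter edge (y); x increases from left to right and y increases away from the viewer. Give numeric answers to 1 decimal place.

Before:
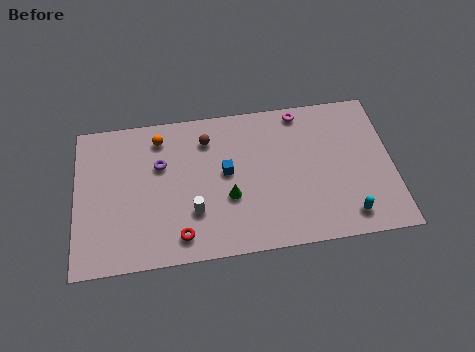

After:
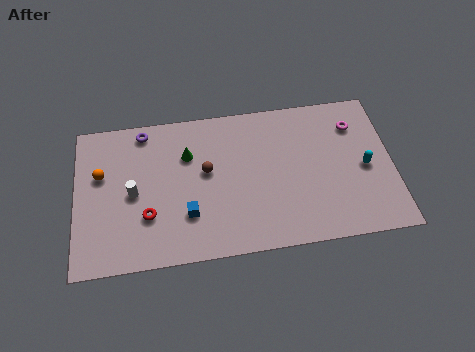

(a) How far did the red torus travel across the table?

2.1

The red torus was near (5.2, 1.4) before and (3.6, 2.8) after, so it travelled √(1.6² + 1.4²) ≈ 2.1 units.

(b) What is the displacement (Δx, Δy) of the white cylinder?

(-3.0, 1.5)

The white cylinder started near (5.9, 2.7) and ended near (2.9, 4.2).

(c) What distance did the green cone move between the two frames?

3.4

The green cone was near (7.7, 3.3) before and (5.7, 6.1) after, so it travelled √(2.0² + 2.8²) ≈ 3.4 units.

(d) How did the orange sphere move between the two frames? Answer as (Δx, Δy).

(-3.0, -1.8)

The orange sphere started near (4.3, 7.3) and ended near (1.3, 5.5).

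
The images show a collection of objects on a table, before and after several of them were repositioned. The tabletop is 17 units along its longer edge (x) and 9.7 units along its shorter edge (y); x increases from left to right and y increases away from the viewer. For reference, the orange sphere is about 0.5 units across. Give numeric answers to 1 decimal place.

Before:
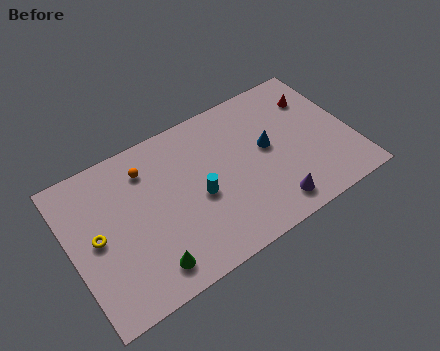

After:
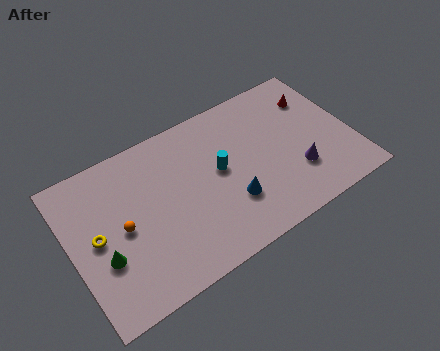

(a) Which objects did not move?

the red cone and the yellow torus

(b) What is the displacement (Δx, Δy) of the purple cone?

(1.8, 1.4)

The purple cone started near (11.6, 1.5) and ended near (13.4, 2.9).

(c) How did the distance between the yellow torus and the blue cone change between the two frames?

-2.5

Before: roughly 10.5 units apart; after: 8.0. That's 2.5 units closer together.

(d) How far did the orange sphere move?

3.5

From (4.9, 7.6) to (3.0, 4.7), the orange sphere covered √(1.9² + 2.9²) ≈ 3.5 units.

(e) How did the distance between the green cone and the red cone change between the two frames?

+1.6

Before: roughly 12.5 units apart; after: 14.1. That's 1.6 units further apart.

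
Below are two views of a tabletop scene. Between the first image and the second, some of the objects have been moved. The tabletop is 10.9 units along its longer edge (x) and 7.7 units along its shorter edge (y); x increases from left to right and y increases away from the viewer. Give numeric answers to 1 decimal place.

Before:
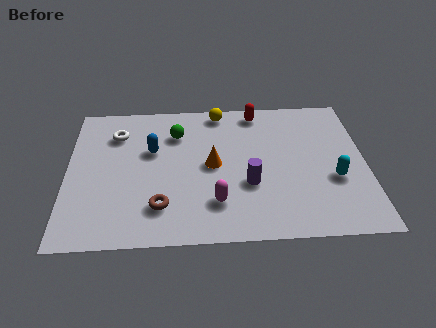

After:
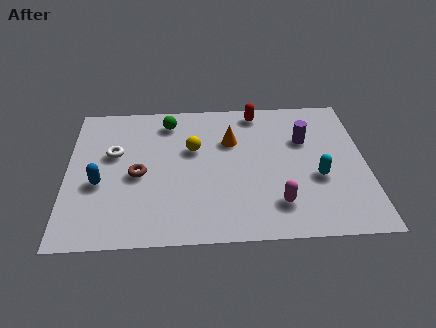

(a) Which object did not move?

the red capsule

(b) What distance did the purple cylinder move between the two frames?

3.1

From (6.6, 2.8) to (8.7, 5.1), the purple cylinder covered √(2.1² + 2.3²) ≈ 3.1 units.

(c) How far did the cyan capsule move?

0.6

The cyan capsule moved from about (9.7, 2.9) to (9.1, 3.0), a distance of √(0.6² + 0.1²) ≈ 0.6.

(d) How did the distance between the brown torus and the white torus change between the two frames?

-2.8

The distance was about 4.3 in the first image and 1.5 in the second, so they moved 2.8 units closer together.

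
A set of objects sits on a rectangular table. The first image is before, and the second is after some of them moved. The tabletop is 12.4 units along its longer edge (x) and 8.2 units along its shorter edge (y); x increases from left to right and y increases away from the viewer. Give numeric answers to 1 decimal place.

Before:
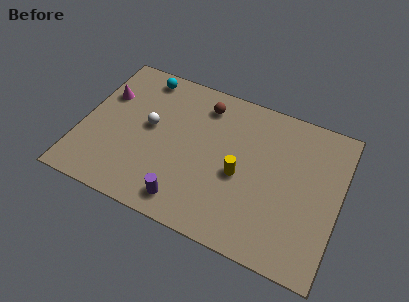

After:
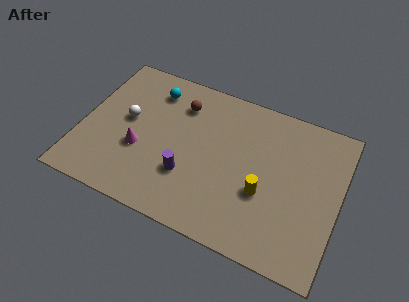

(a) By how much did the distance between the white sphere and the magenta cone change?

-0.9

Before: roughly 2.5 units apart; after: 1.6. That's 0.9 units closer together.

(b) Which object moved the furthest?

the magenta cone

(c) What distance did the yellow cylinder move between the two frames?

1.3

From (7.7, 3.6) to (8.9, 3.1), the yellow cylinder covered √(1.2² + 0.5²) ≈ 1.3 units.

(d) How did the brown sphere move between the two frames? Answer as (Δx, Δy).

(-1.1, -0.4)

The brown sphere was at about (5.6, 6.7) and moved to about (4.5, 6.3).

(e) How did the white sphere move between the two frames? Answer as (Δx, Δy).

(-1.1, 0.0)

The white sphere started near (3.2, 4.5) and ended near (2.1, 4.5).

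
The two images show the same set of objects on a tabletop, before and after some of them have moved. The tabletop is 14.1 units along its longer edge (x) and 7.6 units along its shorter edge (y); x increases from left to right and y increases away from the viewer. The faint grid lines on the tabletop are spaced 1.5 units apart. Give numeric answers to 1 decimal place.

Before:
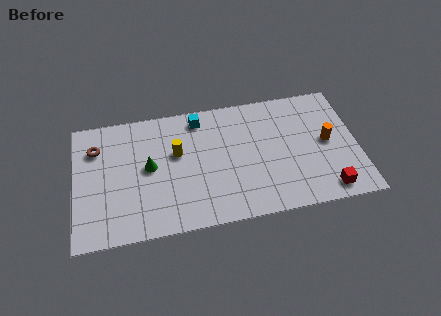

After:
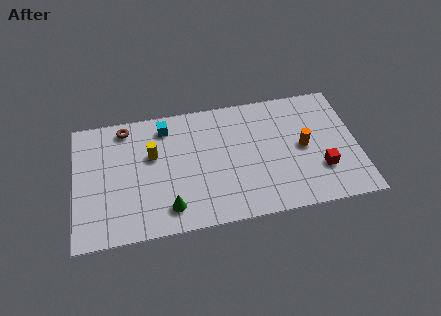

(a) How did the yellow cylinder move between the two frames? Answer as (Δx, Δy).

(-1.2, 0.1)

The yellow cylinder started near (5.1, 4.6) and ended near (3.9, 4.7).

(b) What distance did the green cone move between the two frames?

2.8

The green cone moved from about (3.7, 4.0) to (4.6, 1.4), a distance of √(0.9² + 2.6²) ≈ 2.8.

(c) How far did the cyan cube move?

1.7

The cyan cube was near (6.3, 6.5) before and (4.6, 6.3) after, so it travelled √(1.7² + 0.2²) ≈ 1.7 units.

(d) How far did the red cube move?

1.3

From (12.4, 1.0) to (12.2, 2.3), the red cube covered √(0.2² + 1.3²) ≈ 1.3 units.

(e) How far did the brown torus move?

1.8

From (1.1, 5.6) to (2.6, 6.6), the brown torus covered √(1.5² + 1.0²) ≈ 1.8 units.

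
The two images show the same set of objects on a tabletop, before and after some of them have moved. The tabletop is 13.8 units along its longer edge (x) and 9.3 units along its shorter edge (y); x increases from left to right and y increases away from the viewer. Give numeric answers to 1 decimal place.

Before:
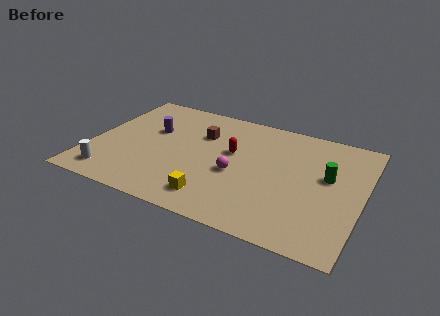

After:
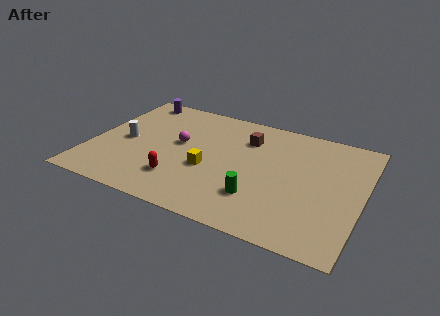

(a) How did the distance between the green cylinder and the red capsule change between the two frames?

-0.9

They were about 4.9 units apart before and 4.0 after — 0.9 units closer together.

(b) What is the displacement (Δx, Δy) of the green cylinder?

(-3.2, -2.9)

The green cylinder was at about (12.0, 5.4) and moved to about (8.8, 2.5).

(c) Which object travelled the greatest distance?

the green cylinder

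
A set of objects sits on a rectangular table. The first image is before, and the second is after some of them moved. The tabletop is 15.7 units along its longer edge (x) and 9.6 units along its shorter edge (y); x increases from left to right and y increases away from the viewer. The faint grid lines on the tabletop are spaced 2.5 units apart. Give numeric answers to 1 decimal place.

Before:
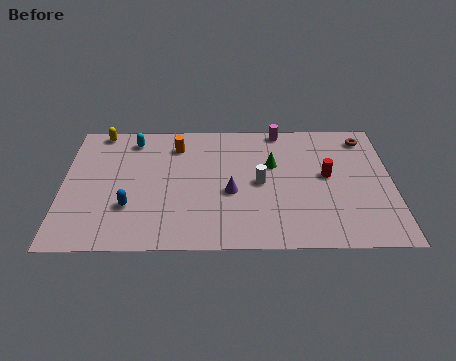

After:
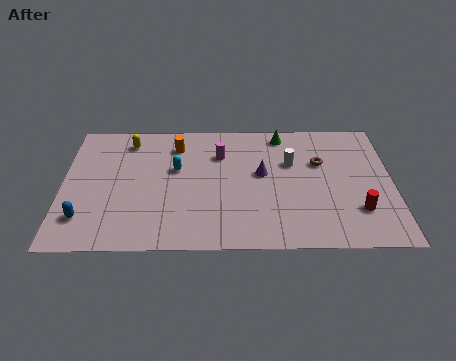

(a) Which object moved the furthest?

the magenta cylinder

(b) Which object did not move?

the orange cylinder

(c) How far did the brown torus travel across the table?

2.9

From (14.5, 8.1) to (12.3, 6.2), the brown torus covered √(2.2² + 1.9²) ≈ 2.9 units.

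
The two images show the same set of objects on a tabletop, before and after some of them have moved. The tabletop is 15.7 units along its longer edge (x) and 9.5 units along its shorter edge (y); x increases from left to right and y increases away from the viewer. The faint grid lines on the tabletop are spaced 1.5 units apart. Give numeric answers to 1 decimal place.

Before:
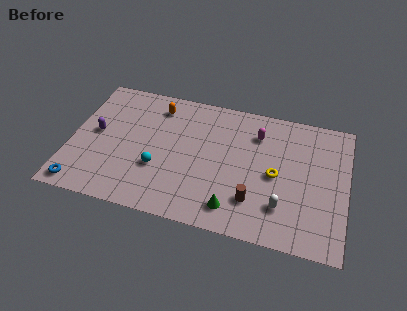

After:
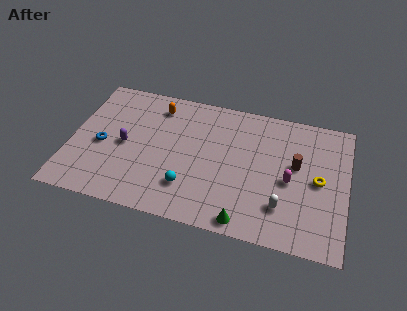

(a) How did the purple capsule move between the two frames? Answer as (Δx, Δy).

(1.7, -0.5)

The purple capsule started near (1.4, 5.0) and ended near (3.1, 4.5).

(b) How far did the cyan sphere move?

2.0

The cyan sphere moved from about (5.1, 3.3) to (6.9, 2.4), a distance of √(1.8² + 0.9²) ≈ 2.0.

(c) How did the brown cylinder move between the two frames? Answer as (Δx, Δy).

(2.2, 3.1)

The brown cylinder started near (10.6, 2.4) and ended near (12.8, 5.5).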